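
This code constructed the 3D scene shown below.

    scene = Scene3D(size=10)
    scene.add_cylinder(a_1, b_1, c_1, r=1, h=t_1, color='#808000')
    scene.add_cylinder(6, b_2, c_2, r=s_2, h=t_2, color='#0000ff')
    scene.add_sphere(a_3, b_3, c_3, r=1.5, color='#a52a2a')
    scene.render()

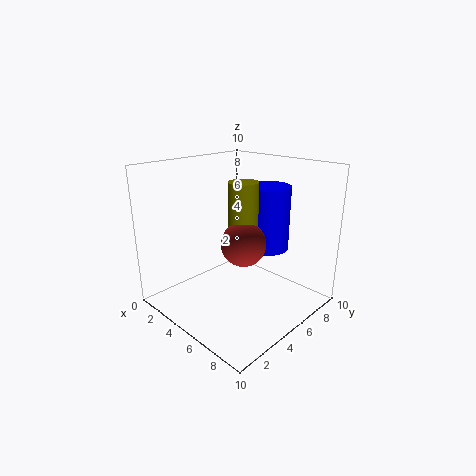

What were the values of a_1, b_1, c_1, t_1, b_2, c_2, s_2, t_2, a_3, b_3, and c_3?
a_1 = 5.5; b_1 = 5; c_1 = 4.5; t_1 = 4.5; b_2 = 7; c_2 = 4; s_2 = 1.5; t_2 = 4.5; a_3 = 6; b_3 = 4.5; c_3 = 5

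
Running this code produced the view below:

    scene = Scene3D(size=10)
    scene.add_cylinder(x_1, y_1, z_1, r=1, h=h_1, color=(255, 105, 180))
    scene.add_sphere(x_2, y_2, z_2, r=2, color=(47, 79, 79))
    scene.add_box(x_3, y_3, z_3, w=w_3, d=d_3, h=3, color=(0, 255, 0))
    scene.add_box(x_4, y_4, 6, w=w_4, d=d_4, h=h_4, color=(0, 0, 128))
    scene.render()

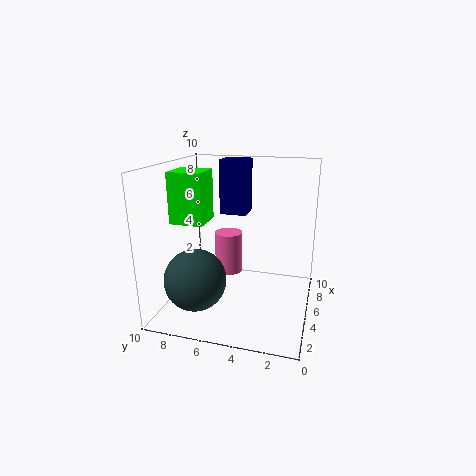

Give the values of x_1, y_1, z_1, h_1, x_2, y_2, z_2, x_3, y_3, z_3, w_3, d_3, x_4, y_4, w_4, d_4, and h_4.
x_1 = 6; y_1 = 6; z_1 = 2; h_1 = 3; x_2 = 2; y_2 = 7; z_2 = 3; x_3 = 1; y_3 = 6; z_3 = 7; w_3 = 2; d_3 = 2; x_4 = 7; y_4 = 5; w_4 = 2; d_4 = 2; h_4 = 4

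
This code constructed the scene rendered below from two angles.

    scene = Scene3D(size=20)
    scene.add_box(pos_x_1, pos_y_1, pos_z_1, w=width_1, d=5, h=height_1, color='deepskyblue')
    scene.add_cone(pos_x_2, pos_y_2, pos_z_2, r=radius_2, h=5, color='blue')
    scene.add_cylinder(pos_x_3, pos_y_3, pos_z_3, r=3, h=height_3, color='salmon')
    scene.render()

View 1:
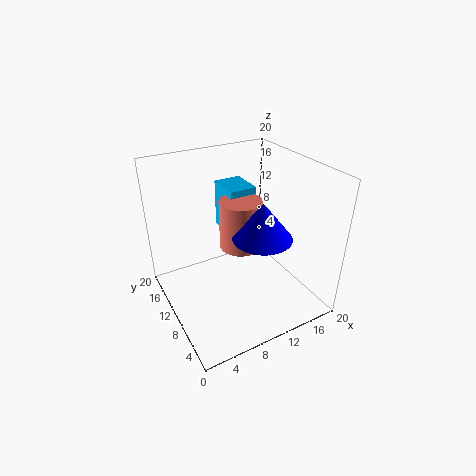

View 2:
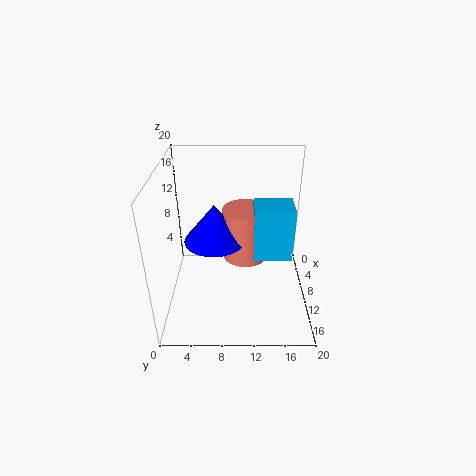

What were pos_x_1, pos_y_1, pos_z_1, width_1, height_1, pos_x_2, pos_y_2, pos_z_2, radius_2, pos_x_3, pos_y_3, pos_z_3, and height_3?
pos_x_1 = 10
pos_y_1 = 12
pos_z_1 = 9
width_1 = 4
height_1 = 7
pos_x_2 = 12
pos_y_2 = 7
pos_z_2 = 11
radius_2 = 4
pos_x_3 = 11
pos_y_3 = 11
pos_z_3 = 8
height_3 = 7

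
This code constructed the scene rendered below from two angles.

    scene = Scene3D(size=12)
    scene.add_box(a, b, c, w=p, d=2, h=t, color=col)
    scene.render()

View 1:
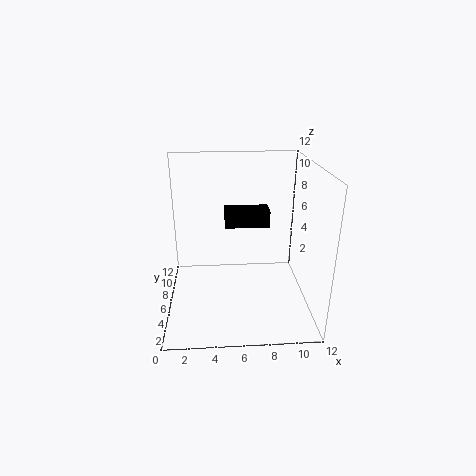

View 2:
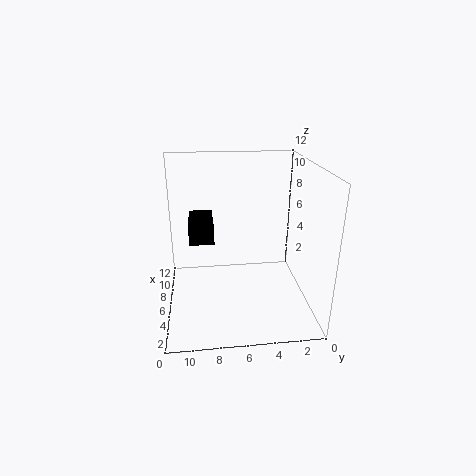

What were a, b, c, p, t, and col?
a = 5
b = 8
c = 6
p = 4
t = 1.5
col = 'black'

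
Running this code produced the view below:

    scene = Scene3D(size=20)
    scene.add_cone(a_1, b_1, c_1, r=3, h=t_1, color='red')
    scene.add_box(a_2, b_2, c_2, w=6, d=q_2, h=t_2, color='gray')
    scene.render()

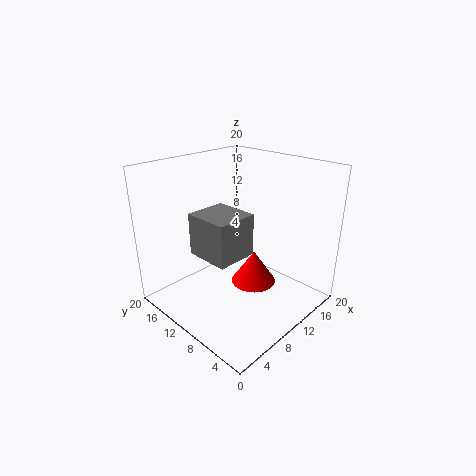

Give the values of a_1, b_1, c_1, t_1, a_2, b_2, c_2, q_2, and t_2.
a_1 = 10
b_1 = 7
c_1 = 4.5
t_1 = 4.5
a_2 = 5.5
b_2 = 8.5
c_2 = 7.5
q_2 = 6.5
t_2 = 6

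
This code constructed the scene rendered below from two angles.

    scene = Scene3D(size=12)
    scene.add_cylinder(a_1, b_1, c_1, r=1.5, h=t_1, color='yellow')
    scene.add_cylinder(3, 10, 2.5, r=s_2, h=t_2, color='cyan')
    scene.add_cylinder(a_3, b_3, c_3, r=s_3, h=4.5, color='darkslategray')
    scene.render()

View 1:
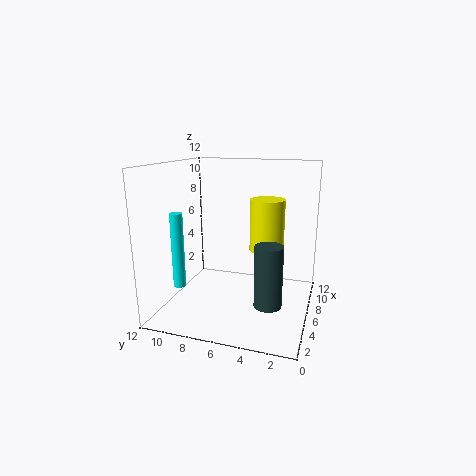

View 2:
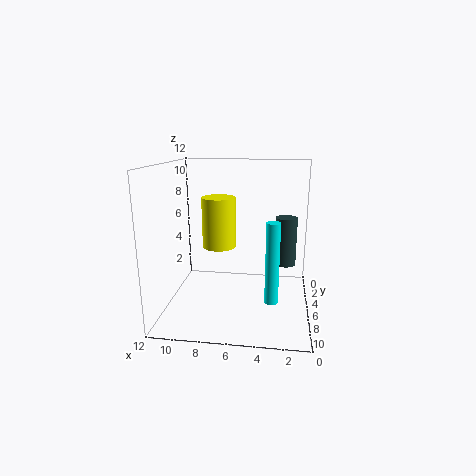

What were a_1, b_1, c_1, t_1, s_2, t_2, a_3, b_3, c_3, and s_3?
a_1 = 8, b_1 = 4, c_1 = 4.5, t_1 = 4.5, s_2 = 0.5, t_2 = 6, a_3 = 2, b_3 = 2.5, c_3 = 2.5, s_3 = 1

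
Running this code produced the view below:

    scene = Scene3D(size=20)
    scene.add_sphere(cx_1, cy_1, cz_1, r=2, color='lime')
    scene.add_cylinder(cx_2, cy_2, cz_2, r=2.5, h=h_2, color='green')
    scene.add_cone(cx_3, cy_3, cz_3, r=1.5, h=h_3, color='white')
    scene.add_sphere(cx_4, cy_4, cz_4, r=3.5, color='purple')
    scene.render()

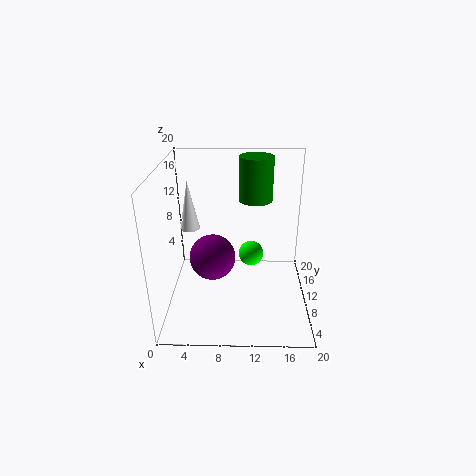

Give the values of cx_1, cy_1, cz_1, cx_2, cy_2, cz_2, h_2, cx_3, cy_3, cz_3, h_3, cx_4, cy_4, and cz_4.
cx_1 = 12; cy_1 = 16; cz_1 = 4; cx_2 = 12.5; cy_2 = 15.5; cz_2 = 13.5; h_2 = 6.5; cx_3 = 2.5; cy_3 = 15; cz_3 = 9; h_3 = 7.5; cx_4 = 6; cy_4 = 13; cz_4 = 5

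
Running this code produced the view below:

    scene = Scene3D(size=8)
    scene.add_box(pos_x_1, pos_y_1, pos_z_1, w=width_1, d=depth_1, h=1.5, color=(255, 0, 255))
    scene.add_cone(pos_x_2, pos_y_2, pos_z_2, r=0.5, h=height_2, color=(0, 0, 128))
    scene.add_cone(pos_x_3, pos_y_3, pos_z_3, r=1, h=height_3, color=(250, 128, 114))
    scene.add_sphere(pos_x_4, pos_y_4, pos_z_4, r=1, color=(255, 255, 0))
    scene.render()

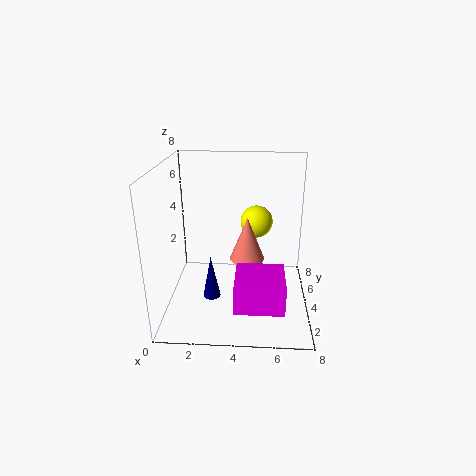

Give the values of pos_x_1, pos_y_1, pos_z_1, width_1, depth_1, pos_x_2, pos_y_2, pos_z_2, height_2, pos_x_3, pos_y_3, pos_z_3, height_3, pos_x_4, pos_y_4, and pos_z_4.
pos_x_1 = 4
pos_y_1 = 0.5
pos_z_1 = 1.5
width_1 = 2.5
depth_1 = 2.5
pos_x_2 = 2.5
pos_y_2 = 3.5
pos_z_2 = 0.5
height_2 = 2.5
pos_x_3 = 4.5
pos_y_3 = 4.5
pos_z_3 = 2.5
height_3 = 2.5
pos_x_4 = 5
pos_y_4 = 6.5
pos_z_4 = 4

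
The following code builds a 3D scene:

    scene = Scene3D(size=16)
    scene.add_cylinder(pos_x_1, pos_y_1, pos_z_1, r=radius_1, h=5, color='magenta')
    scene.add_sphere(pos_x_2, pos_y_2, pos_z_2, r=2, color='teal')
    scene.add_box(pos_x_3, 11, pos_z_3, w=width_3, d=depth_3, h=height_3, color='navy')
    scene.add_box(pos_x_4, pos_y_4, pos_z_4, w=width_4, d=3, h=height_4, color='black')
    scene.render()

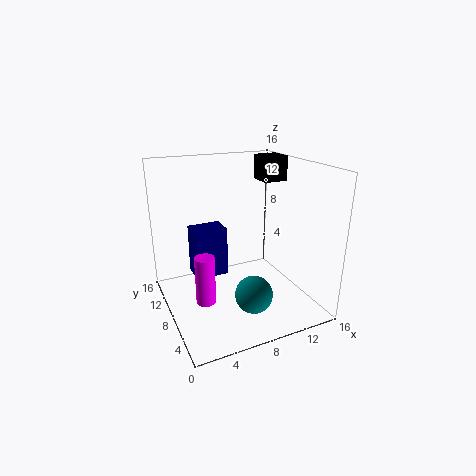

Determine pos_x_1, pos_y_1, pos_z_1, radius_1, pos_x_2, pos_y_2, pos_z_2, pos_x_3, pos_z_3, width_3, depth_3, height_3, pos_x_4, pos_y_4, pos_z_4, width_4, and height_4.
pos_x_1 = 3
pos_y_1 = 5
pos_z_1 = 3
radius_1 = 1
pos_x_2 = 8
pos_y_2 = 4
pos_z_2 = 3
pos_x_3 = 4
pos_z_3 = 2
width_3 = 4
depth_3 = 3
height_3 = 6
pos_x_4 = 13
pos_y_4 = 11
pos_z_4 = 13
width_4 = 3
height_4 = 3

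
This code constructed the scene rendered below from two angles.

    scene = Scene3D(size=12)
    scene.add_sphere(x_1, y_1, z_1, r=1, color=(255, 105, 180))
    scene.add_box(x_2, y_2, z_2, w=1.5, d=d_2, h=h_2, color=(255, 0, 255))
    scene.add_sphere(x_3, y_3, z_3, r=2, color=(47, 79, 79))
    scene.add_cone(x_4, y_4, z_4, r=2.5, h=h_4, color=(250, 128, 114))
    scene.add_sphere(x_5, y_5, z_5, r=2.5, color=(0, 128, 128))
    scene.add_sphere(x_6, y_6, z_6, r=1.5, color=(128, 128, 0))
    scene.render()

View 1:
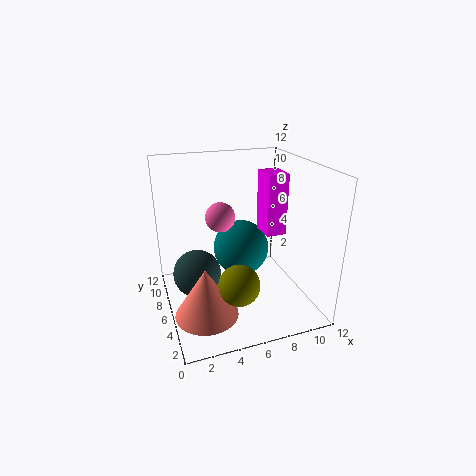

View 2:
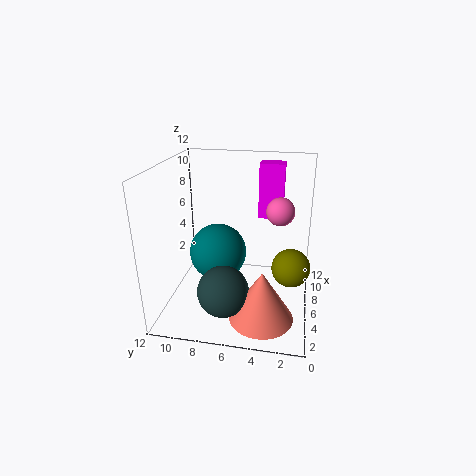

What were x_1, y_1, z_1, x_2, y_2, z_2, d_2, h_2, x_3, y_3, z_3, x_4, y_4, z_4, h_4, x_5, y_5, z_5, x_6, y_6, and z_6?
x_1 = 3.5
y_1 = 2.5
z_1 = 9.5
x_2 = 7
y_2 = 2.5
z_2 = 7.5
d_2 = 2
h_2 = 4.5
x_3 = 2.5
y_3 = 6.5
z_3 = 3
x_4 = 2.5
y_4 = 3.5
z_4 = 1
h_4 = 4
x_5 = 7
y_5 = 8
z_5 = 4
x_6 = 4.5
y_6 = 1.5
z_6 = 4.5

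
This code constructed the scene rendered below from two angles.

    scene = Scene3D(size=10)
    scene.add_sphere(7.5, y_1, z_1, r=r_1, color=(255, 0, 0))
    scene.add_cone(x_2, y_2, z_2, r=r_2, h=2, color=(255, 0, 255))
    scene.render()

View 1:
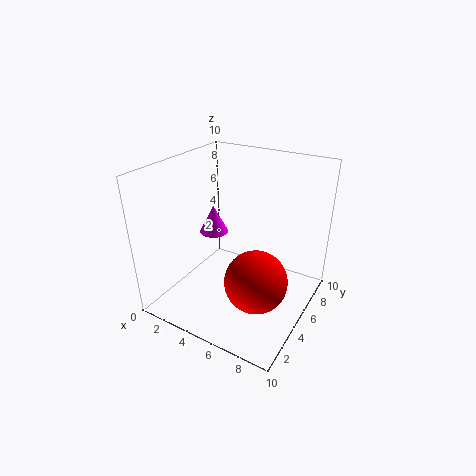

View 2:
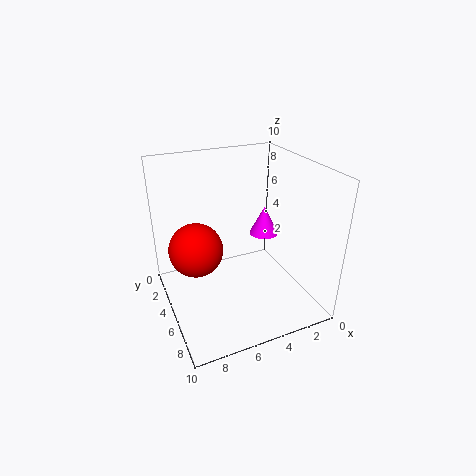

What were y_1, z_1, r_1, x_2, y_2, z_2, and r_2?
y_1 = 3
z_1 = 3.5
r_1 = 2
x_2 = 3
y_2 = 5
z_2 = 5
r_2 = 1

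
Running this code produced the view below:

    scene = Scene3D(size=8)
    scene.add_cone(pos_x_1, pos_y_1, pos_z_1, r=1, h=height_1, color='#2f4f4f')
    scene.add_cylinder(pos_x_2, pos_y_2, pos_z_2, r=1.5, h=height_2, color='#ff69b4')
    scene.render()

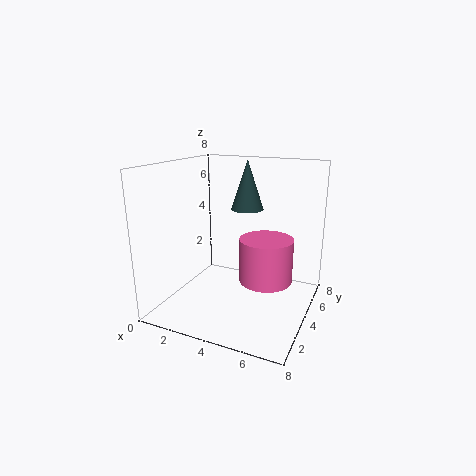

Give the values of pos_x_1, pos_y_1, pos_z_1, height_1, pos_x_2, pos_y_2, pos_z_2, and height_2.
pos_x_1 = 3.5; pos_y_1 = 6.5; pos_z_1 = 5; height_1 = 3; pos_x_2 = 5.5; pos_y_2 = 4.5; pos_z_2 = 1.5; height_2 = 2.5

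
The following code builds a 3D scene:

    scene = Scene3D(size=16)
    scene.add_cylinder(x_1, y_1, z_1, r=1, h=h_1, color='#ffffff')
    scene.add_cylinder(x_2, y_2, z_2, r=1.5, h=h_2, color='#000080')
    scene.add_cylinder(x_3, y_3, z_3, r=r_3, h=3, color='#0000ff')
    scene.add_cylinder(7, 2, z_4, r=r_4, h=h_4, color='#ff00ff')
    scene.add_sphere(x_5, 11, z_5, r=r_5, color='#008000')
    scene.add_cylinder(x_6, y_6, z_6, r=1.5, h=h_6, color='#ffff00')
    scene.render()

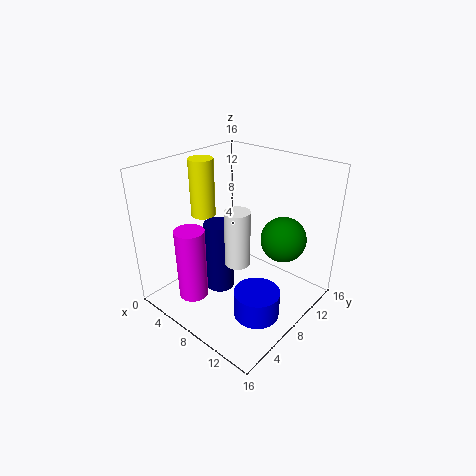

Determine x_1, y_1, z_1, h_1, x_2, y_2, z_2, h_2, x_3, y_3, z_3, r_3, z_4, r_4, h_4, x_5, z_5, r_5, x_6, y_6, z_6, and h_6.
x_1 = 14
y_1 = 1
z_1 = 11
h_1 = 4.5
x_2 = 8
y_2 = 5
z_2 = 3.5
h_2 = 7.5
x_3 = 12
y_3 = 6.5
z_3 = 0.5
r_3 = 2.5
z_4 = 3.5
r_4 = 1.5
h_4 = 7.5
x_5 = 12
z_5 = 8
r_5 = 2.5
x_6 = 1.5
y_6 = 9
z_6 = 8.5
h_6 = 7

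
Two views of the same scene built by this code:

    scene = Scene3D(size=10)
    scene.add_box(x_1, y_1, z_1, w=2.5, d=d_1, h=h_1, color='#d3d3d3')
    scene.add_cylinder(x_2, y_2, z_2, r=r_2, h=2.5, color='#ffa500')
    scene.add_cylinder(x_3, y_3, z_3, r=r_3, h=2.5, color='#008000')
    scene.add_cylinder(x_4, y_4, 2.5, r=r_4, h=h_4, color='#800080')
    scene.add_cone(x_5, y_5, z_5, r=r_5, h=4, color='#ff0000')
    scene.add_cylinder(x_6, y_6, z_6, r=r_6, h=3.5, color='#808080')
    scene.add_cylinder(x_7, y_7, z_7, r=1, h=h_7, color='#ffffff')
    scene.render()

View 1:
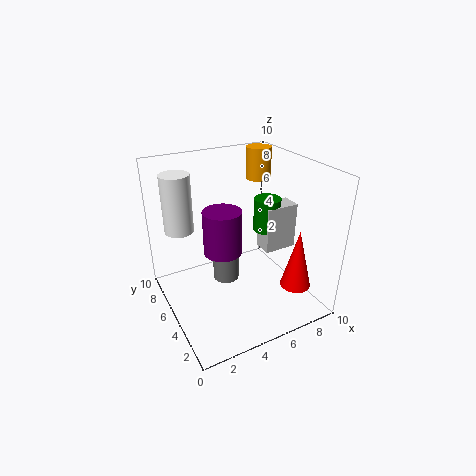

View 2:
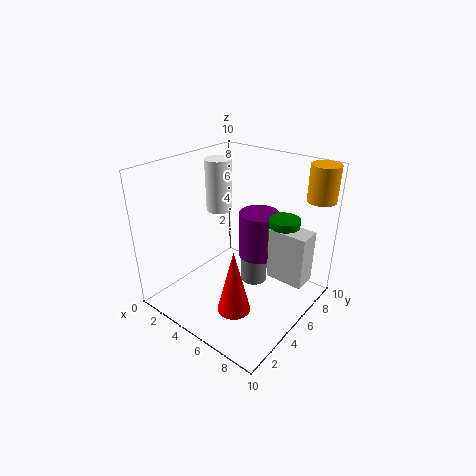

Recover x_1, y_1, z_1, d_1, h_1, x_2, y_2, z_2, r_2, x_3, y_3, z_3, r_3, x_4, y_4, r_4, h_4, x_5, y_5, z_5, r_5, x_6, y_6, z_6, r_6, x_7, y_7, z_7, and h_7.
x_1 = 7.5
y_1 = 5
z_1 = 3
d_1 = 1.5
h_1 = 3.5
x_2 = 9
y_2 = 9
z_2 = 7.5
r_2 = 1
x_3 = 8
y_3 = 6
z_3 = 4.5
r_3 = 1
x_4 = 5
y_4 = 7.5
r_4 = 1.5
h_4 = 3.5
x_5 = 7.5
y_5 = 1.5
z_5 = 2.5
r_5 = 1
x_6 = 5
y_6 = 7
z_6 = 0.5
r_6 = 1
x_7 = 1.5
y_7 = 7
z_7 = 5.5
h_7 = 4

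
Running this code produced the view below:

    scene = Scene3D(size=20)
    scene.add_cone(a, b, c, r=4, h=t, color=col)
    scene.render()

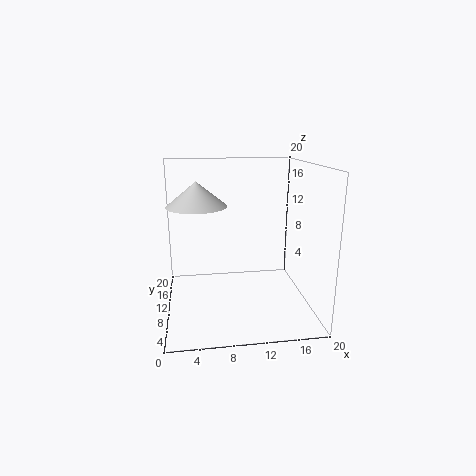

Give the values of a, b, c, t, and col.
a = 4.5; b = 9.5; c = 14.75; t = 3.25; col = 'lightgray'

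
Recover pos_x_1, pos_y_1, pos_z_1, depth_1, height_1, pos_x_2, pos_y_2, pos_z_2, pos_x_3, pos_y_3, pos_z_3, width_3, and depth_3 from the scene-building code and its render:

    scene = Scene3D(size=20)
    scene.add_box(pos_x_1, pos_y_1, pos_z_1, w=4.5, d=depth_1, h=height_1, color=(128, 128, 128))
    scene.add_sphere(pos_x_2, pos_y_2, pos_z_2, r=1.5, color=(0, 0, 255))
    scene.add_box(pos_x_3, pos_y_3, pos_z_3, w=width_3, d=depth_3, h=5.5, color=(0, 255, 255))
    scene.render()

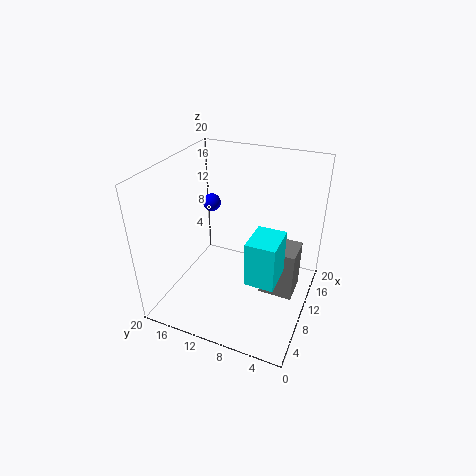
pos_x_1 = 11, pos_y_1 = 2, pos_z_1 = 0.5, depth_1 = 5, height_1 = 7.5, pos_x_2 = 18.5, pos_y_2 = 18.5, pos_z_2 = 10, pos_x_3 = 2.5, pos_y_3 = 2.5, pos_z_3 = 9, width_3 = 4.5, depth_3 = 3.5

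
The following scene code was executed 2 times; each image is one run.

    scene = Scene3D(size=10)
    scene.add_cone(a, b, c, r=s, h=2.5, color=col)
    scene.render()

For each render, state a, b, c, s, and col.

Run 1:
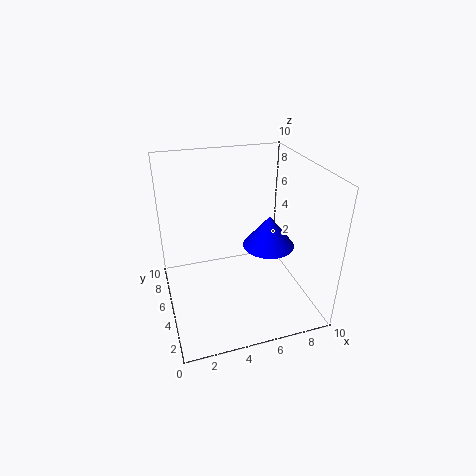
a = 8
b = 6.5
c = 3
s = 2
col = 'blue'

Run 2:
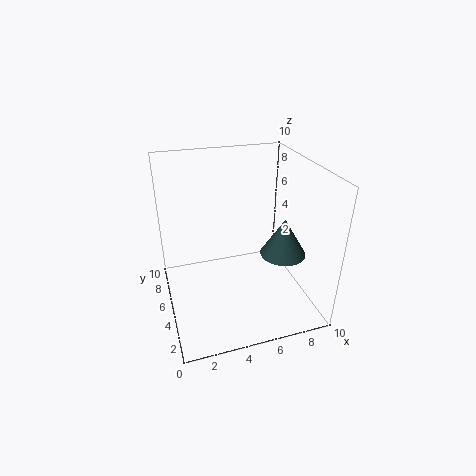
a = 7.5
b = 3
c = 4.5
s = 1.5
col = 'darkslategray'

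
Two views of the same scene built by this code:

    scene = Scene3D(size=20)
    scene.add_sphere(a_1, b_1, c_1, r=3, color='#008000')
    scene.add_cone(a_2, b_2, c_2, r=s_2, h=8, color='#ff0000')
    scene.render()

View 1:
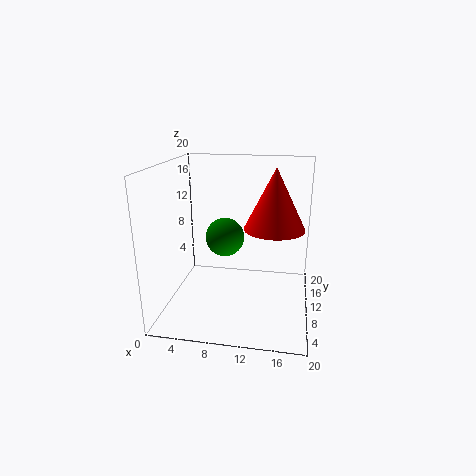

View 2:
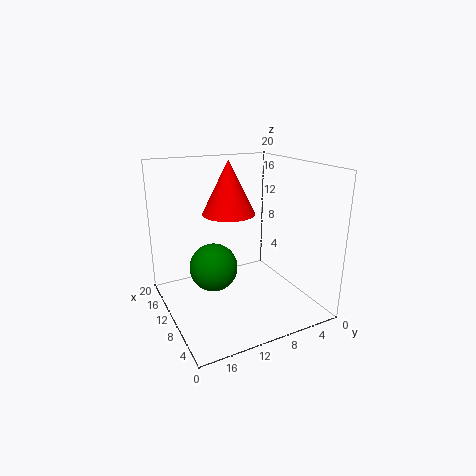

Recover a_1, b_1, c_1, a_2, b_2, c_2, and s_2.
a_1 = 7; b_1 = 15; c_1 = 8; a_2 = 15; b_2 = 9; c_2 = 12; s_2 = 4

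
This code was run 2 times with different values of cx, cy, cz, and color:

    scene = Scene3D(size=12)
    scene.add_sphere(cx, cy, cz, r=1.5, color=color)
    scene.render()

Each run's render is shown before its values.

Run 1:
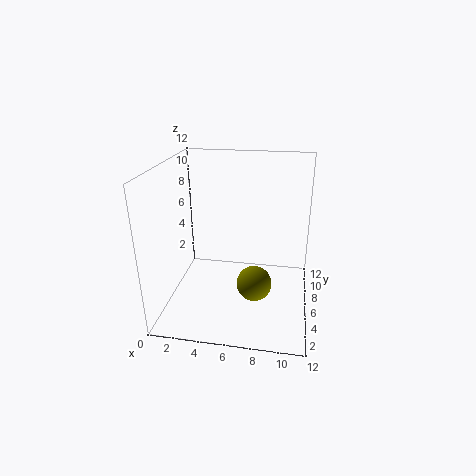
cx = 7.5; cy = 5.5; cz = 2; color = 'olive'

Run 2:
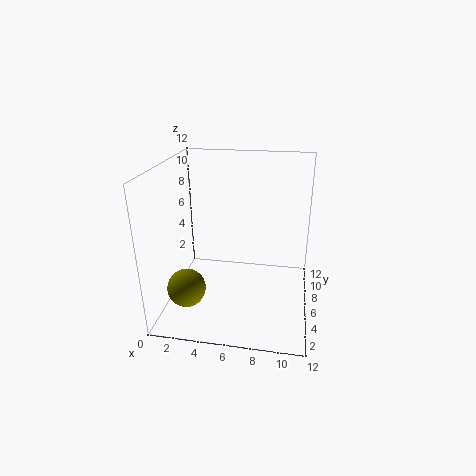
cx = 2.5; cy = 2.5; cz = 3; color = 'olive'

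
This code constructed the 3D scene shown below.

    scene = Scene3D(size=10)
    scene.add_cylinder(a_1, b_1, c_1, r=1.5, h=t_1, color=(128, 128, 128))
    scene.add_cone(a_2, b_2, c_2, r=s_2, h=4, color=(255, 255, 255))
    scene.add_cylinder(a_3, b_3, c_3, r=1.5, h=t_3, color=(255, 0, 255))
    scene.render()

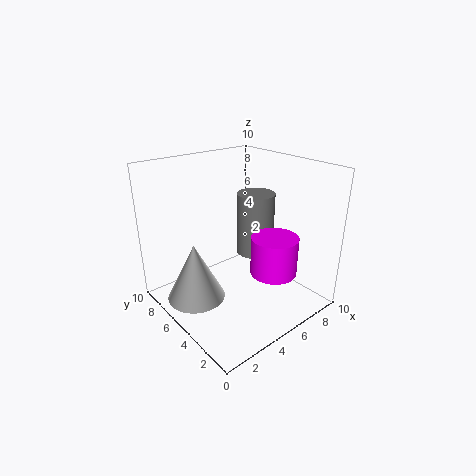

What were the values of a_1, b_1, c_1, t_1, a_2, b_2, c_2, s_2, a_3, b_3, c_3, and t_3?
a_1 = 8.5; b_1 = 7; c_1 = 2; t_1 = 5; a_2 = 2; b_2 = 6; c_2 = 1; s_2 = 2; a_3 = 5.5; b_3 = 2; c_3 = 3.5; t_3 = 2.5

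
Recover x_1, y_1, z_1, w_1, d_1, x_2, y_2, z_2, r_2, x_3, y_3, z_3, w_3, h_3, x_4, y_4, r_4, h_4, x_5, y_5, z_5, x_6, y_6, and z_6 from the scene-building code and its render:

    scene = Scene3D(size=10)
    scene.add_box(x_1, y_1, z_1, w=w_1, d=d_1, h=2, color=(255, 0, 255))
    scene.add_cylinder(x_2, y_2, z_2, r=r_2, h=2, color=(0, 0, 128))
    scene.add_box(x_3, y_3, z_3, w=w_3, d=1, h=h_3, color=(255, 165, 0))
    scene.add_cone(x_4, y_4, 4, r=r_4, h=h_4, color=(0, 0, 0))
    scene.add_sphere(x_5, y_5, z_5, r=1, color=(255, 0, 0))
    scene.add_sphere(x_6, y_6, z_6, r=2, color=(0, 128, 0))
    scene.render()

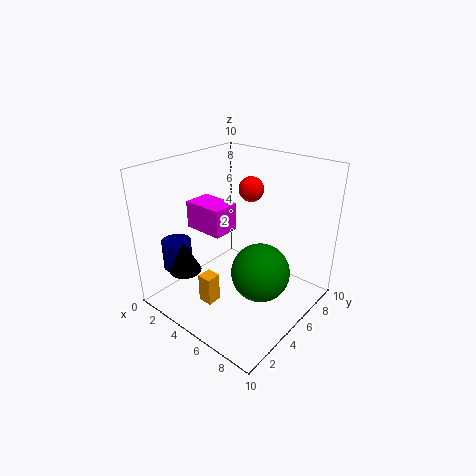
x_1 = 1; y_1 = 4; z_1 = 5; w_1 = 3; d_1 = 2; x_2 = 2; y_2 = 2; z_2 = 3; r_2 = 1; x_3 = 4; y_3 = 2; z_3 = 1; w_3 = 1; h_3 = 2; x_4 = 4; y_4 = 1; r_4 = 1; h_4 = 2; x_5 = 3; y_5 = 9; z_5 = 7; x_6 = 7; y_6 = 5; z_6 = 3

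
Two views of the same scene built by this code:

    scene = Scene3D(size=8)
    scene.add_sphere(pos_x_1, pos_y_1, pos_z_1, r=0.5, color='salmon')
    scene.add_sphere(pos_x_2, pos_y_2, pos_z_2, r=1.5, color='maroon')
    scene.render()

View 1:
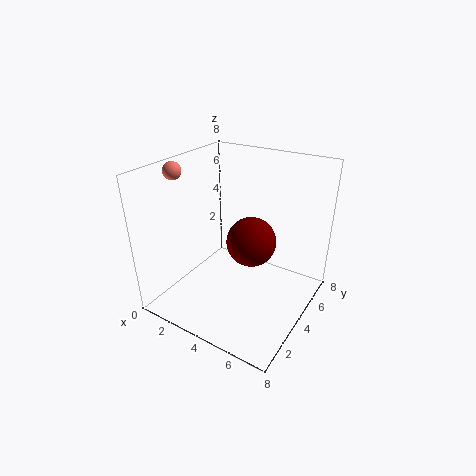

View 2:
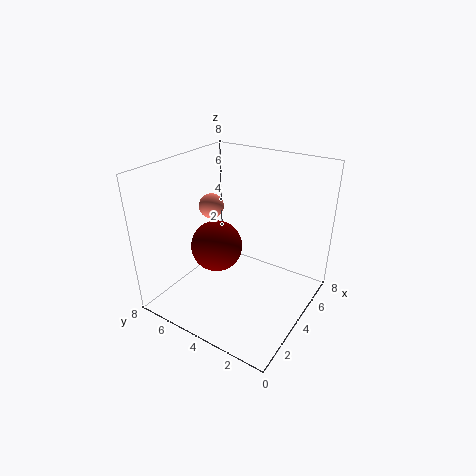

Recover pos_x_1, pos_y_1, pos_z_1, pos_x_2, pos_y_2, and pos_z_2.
pos_x_1 = 0.5; pos_y_1 = 3; pos_z_1 = 7.5; pos_x_2 = 4; pos_y_2 = 5.5; pos_z_2 = 3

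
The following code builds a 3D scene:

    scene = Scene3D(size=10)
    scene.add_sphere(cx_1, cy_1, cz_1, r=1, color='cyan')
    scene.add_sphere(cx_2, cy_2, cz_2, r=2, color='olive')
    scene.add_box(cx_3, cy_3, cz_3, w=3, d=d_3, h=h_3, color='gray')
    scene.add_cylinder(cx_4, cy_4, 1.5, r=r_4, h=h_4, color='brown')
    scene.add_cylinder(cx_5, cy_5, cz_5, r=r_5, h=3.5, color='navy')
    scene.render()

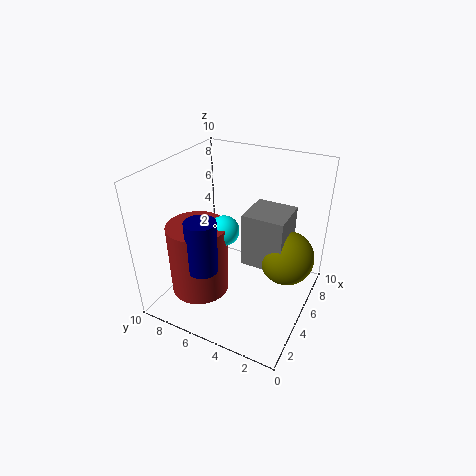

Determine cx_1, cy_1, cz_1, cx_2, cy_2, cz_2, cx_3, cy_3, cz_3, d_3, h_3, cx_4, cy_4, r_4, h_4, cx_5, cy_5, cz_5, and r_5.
cx_1 = 4; cy_1 = 5.5; cz_1 = 6; cx_2 = 7; cy_2 = 2; cz_2 = 3; cx_3 = 5.5; cy_3 = 2; cz_3 = 2.5; d_3 = 3; h_3 = 4; cx_4 = 3; cy_4 = 7; r_4 = 2; h_4 = 5; cx_5 = 2; cy_5 = 6; cz_5 = 4; r_5 = 1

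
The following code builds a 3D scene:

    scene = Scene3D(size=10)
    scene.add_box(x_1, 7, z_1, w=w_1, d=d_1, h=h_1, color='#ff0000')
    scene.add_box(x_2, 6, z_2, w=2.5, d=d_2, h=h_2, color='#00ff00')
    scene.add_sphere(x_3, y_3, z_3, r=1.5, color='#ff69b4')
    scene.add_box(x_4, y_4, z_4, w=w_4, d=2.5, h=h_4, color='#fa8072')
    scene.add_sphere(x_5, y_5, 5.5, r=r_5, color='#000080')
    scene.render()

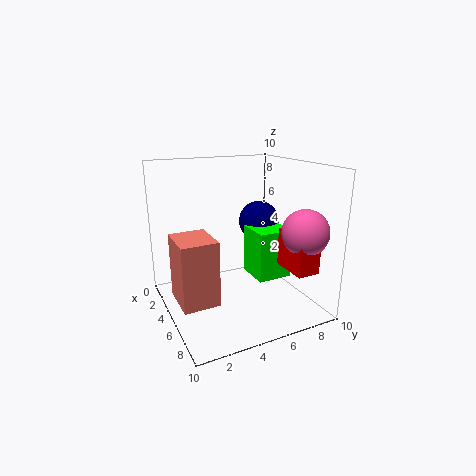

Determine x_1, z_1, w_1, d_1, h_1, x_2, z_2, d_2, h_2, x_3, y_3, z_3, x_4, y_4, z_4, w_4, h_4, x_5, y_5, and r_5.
x_1 = 7, z_1 = 3.5, w_1 = 2.5, d_1 = 1.5, h_1 = 2.5, x_2 = 4, z_2 = 2, d_2 = 2.5, h_2 = 3.5, x_3 = 8.5, y_3 = 8, z_3 = 6, x_4 = 3.5, y_4 = 0.5, z_4 = 1, w_4 = 3, h_4 = 4.5, x_5 = 3.5, y_5 = 7.5, r_5 = 1.5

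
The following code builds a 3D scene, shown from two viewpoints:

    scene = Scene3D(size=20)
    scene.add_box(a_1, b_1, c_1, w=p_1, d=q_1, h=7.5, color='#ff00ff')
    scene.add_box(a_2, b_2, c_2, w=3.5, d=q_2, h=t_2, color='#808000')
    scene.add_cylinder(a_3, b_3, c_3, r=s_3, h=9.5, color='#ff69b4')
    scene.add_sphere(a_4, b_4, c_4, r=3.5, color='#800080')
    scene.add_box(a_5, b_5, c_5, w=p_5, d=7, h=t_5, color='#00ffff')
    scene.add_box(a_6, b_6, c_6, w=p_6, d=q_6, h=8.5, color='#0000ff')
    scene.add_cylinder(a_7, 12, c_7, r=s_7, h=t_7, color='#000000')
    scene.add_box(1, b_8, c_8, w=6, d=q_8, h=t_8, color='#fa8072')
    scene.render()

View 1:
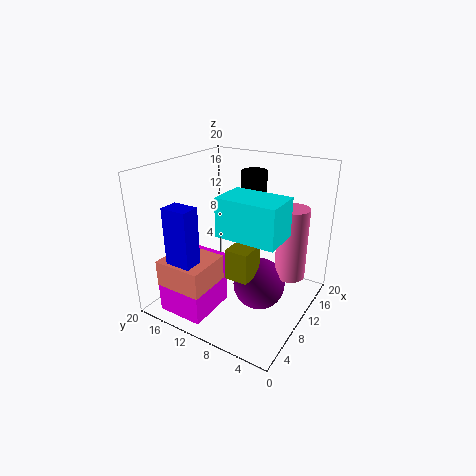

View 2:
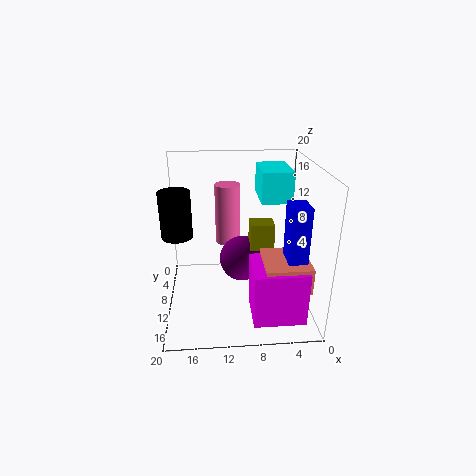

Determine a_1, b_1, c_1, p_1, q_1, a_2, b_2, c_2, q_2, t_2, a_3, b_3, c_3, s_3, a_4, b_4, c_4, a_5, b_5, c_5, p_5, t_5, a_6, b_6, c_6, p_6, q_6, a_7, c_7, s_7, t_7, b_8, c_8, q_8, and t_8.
a_1 = 1.5, b_1 = 11, c_1 = 0.5, p_1 = 7, q_1 = 6.5, a_2 = 4.5, b_2 = 5.5, c_2 = 7, q_2 = 3, t_2 = 4, a_3 = 11, b_3 = 2.5, c_3 = 6, s_3 = 2, a_4 = 9, b_4 = 6, c_4 = 4.5, a_5 = 2, b_5 = 1, c_5 = 14, p_5 = 4.5, t_5 = 4.5, a_6 = 1.5, b_6 = 12, c_6 = 7.5, p_6 = 2.5, q_6 = 3.5, a_7 = 18, c_7 = 11.5, s_7 = 2, t_7 = 6, b_8 = 10.5, c_8 = 5, q_8 = 6.5, t_8 = 3.5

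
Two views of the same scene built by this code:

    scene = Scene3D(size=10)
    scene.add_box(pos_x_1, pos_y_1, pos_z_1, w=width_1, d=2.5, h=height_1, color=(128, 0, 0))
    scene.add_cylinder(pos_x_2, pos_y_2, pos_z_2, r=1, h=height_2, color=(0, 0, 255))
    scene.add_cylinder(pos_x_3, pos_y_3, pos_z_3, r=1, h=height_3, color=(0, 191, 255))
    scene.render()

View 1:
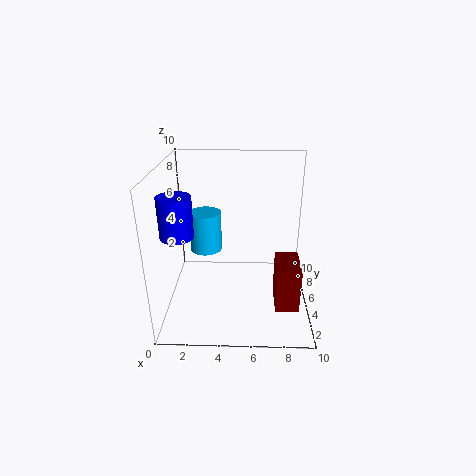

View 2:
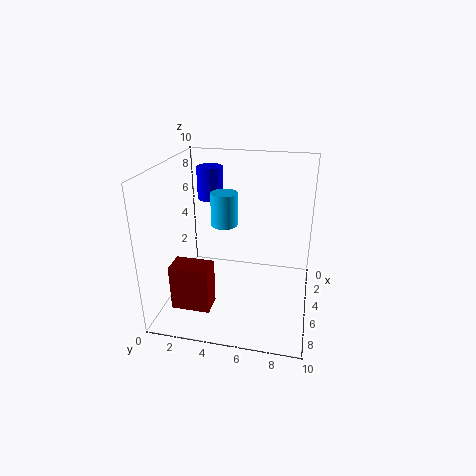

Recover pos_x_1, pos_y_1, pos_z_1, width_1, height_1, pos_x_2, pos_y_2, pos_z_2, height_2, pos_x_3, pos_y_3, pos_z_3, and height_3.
pos_x_1 = 7.5; pos_y_1 = 1.5; pos_z_1 = 1.5; width_1 = 1.5; height_1 = 3; pos_x_2 = 1.5; pos_y_2 = 2; pos_z_2 = 6.5; height_2 = 2.5; pos_x_3 = 3; pos_y_3 = 3.5; pos_z_3 = 5; height_3 = 2.5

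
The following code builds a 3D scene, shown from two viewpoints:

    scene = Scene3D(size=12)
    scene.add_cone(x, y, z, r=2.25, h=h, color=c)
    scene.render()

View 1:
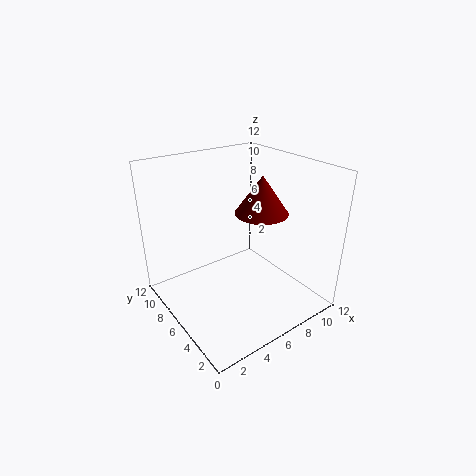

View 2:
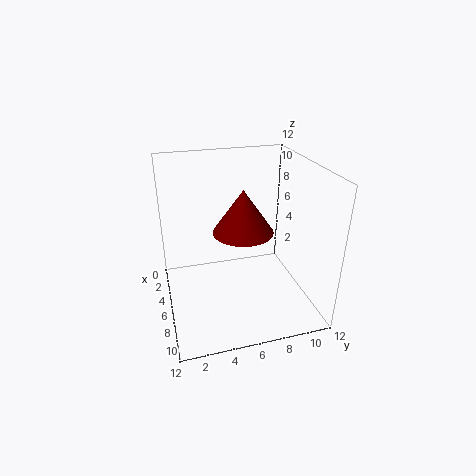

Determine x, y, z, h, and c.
x = 8.25, y = 5.75, z = 7.75, h = 3.25, c = 'maroon'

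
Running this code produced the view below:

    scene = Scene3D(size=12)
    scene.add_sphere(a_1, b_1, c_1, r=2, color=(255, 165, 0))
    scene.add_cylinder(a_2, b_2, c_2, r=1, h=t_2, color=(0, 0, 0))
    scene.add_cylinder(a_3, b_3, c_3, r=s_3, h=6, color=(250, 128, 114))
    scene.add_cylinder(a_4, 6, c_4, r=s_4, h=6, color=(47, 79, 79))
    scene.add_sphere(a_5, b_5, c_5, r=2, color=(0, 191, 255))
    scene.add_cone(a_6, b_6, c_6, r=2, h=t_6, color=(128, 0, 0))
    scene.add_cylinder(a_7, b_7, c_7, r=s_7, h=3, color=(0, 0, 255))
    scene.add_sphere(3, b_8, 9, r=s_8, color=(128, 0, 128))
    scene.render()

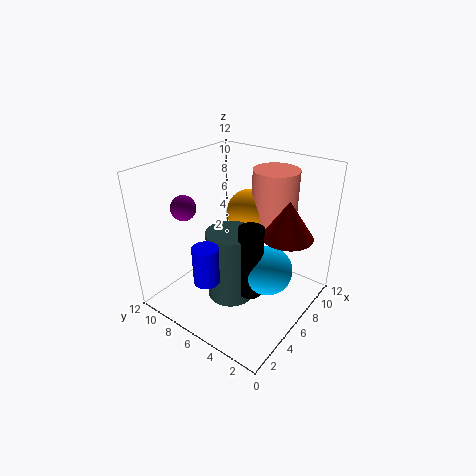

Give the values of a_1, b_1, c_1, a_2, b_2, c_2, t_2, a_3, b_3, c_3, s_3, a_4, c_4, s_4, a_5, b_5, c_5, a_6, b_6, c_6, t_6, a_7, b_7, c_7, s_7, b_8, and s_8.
a_1 = 9; b_1 = 7; c_1 = 7; a_2 = 5; b_2 = 4; c_2 = 2; t_2 = 6; a_3 = 10; b_3 = 5; c_3 = 5; s_3 = 2; a_4 = 5; c_4 = 1; s_4 = 2; a_5 = 6; b_5 = 3; c_5 = 4; a_6 = 7; b_6 = 2; c_6 = 7; t_6 = 3; a_7 = 2; b_7 = 6; c_7 = 4; s_7 = 1; b_8 = 9; s_8 = 1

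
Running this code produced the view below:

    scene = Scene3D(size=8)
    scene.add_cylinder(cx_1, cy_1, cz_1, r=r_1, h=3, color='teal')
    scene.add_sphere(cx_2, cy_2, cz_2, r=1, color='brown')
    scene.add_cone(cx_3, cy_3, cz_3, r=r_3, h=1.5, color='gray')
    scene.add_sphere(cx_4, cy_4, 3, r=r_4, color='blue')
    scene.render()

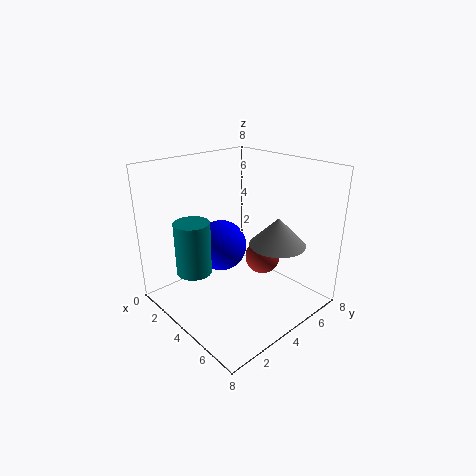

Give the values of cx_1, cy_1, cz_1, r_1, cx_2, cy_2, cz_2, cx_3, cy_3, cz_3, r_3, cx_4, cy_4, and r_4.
cx_1 = 2.5
cy_1 = 2
cz_1 = 2
r_1 = 1
cx_2 = 4.5
cy_2 = 5.5
cz_2 = 2.5
cx_3 = 6
cy_3 = 5
cz_3 = 4
r_3 = 1.5
cx_4 = 2.5
cy_4 = 4
r_4 = 1.5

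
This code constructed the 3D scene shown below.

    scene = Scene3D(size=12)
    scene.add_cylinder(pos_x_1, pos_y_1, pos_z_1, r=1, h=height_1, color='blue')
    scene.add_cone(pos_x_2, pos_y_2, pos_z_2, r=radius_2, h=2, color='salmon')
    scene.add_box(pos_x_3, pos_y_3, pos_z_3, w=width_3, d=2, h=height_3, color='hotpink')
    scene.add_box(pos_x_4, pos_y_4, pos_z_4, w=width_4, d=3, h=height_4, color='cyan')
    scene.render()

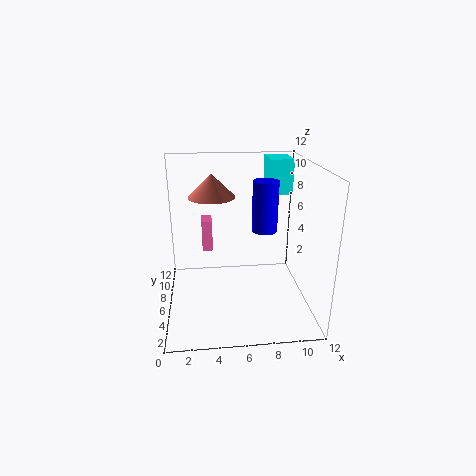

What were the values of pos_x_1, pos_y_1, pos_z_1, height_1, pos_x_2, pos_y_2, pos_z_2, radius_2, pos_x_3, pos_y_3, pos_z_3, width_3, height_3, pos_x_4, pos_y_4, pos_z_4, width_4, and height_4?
pos_x_1 = 8
pos_y_1 = 5
pos_z_1 = 7
height_1 = 4
pos_x_2 = 4
pos_y_2 = 8
pos_z_2 = 9
radius_2 = 2
pos_x_3 = 3
pos_y_3 = 10
pos_z_3 = 3
width_3 = 1
height_3 = 3
pos_x_4 = 9
pos_y_4 = 8
pos_z_4 = 9
width_4 = 2
height_4 = 3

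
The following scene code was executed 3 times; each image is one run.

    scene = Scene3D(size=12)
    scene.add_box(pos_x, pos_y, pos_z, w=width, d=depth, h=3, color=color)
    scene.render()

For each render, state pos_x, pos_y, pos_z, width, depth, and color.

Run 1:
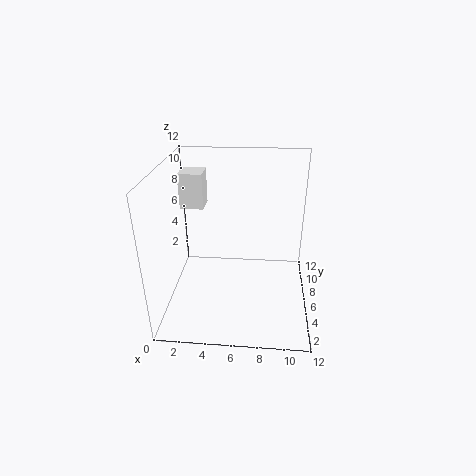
pos_x = 1, pos_y = 7, pos_z = 8, width = 2, depth = 2, color = 'white'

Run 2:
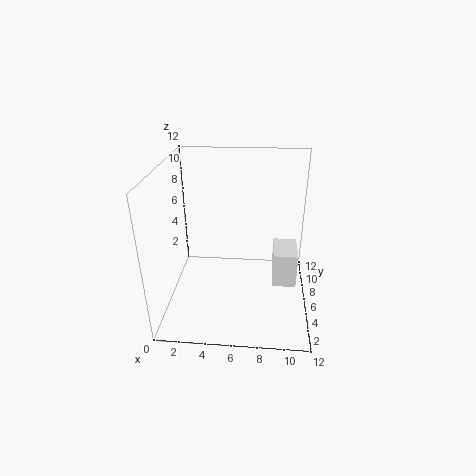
pos_x = 9, pos_y = 5, pos_z = 2, width = 2, depth = 3, color = 'white'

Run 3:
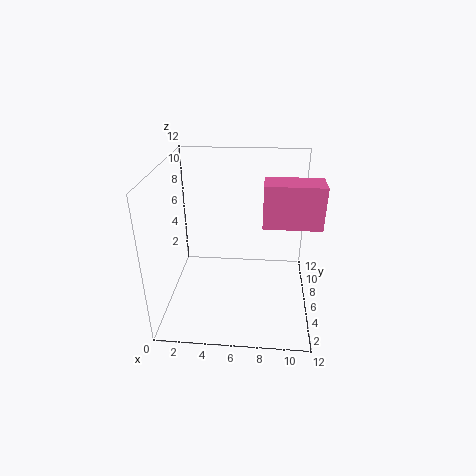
pos_x = 8, pos_y = 2, pos_z = 9, width = 4, depth = 2, color = 'hotpink'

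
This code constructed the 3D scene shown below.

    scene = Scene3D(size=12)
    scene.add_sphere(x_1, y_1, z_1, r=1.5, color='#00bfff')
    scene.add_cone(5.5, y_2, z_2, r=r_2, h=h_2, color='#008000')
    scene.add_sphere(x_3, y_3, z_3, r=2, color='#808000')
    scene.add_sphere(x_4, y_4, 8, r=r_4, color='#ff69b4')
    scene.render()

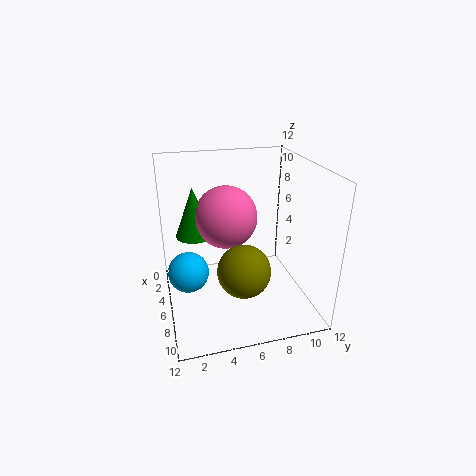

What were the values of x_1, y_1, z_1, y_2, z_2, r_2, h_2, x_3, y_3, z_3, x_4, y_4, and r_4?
x_1 = 8.5; y_1 = 1.5; z_1 = 5; y_2 = 2.5; z_2 = 6.5; r_2 = 1.5; h_2 = 4; x_3 = 9.5; y_3 = 5.5; z_3 = 5; x_4 = 6; y_4 = 5; r_4 = 2.5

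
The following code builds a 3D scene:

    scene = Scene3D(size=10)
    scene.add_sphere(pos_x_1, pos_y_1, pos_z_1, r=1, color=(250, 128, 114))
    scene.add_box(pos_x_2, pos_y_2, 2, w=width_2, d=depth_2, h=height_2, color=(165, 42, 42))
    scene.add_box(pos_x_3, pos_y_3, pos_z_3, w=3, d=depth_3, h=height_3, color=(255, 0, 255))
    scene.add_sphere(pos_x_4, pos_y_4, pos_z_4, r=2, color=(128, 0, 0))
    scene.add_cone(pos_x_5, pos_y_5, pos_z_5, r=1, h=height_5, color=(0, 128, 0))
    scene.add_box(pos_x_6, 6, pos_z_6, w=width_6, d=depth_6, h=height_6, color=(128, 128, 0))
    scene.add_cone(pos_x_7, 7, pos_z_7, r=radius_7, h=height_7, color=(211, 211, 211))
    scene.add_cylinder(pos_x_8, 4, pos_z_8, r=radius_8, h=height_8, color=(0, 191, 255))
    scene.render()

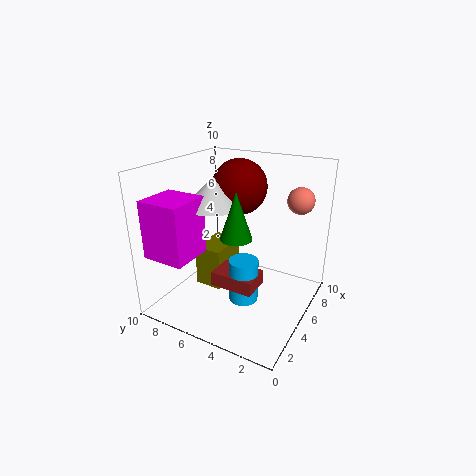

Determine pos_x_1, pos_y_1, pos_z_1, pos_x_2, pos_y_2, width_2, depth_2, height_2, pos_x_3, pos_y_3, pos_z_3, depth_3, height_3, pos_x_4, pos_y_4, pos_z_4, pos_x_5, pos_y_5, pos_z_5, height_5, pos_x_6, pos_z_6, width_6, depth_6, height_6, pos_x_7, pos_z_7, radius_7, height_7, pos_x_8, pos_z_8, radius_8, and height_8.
pos_x_1 = 9, pos_y_1 = 2, pos_z_1 = 7, pos_x_2 = 3, pos_y_2 = 3, width_2 = 2, depth_2 = 3, height_2 = 1, pos_x_3 = 1, pos_y_3 = 7, pos_z_3 = 4, depth_3 = 3, height_3 = 4, pos_x_4 = 7, pos_y_4 = 6, pos_z_4 = 8, pos_x_5 = 3, pos_y_5 = 4, pos_z_5 = 6, height_5 = 3, pos_x_6 = 4, pos_z_6 = 1, width_6 = 3, depth_6 = 2, height_6 = 3, pos_x_7 = 5, pos_z_7 = 7, radius_7 = 2, height_7 = 2, pos_x_8 = 4, pos_z_8 = 1, radius_8 = 1, height_8 = 3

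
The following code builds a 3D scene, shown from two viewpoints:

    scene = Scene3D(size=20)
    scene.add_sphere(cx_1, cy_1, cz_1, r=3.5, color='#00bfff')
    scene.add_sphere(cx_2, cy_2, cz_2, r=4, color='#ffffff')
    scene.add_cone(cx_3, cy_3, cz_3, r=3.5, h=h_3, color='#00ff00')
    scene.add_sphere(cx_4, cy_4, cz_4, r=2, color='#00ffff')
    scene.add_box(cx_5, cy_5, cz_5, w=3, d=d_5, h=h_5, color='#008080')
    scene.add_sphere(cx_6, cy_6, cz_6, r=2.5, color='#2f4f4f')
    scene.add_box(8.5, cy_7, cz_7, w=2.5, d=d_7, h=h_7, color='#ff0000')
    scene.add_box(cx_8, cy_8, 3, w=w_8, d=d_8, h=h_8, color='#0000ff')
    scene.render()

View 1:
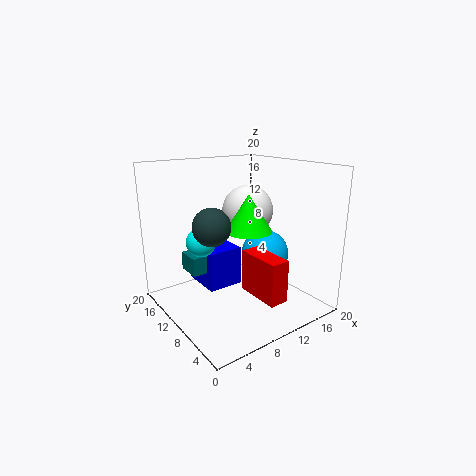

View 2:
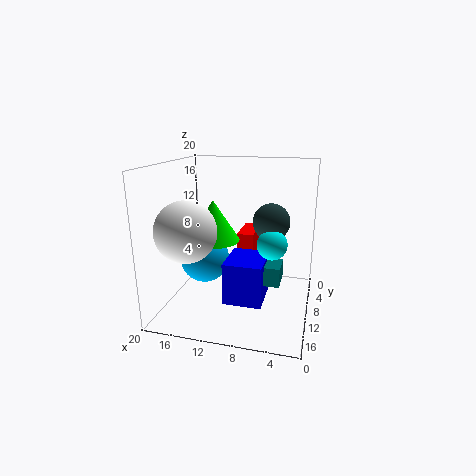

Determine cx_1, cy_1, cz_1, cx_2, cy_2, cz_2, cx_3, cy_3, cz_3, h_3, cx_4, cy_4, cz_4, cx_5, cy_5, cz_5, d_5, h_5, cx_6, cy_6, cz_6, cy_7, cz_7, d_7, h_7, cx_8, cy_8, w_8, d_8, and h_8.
cx_1 = 15
cy_1 = 10
cz_1 = 6.5
cx_2 = 15.5
cy_2 = 15
cz_2 = 12
cx_3 = 13
cy_3 = 11.5
cz_3 = 10
h_3 = 5.5
cx_4 = 5
cy_4 = 11.5
cz_4 = 10
cx_5 = 3.5
cy_5 = 11
cz_5 = 5.5
d_5 = 3.5
h_5 = 2.5
cx_6 = 5.5
cy_6 = 9.5
cz_6 = 12.5
cy_7 = 1
cz_7 = 4
d_7 = 6
h_7 = 5.5
cx_8 = 5.5
cy_8 = 10
w_8 = 5
d_8 = 6
h_8 = 5.5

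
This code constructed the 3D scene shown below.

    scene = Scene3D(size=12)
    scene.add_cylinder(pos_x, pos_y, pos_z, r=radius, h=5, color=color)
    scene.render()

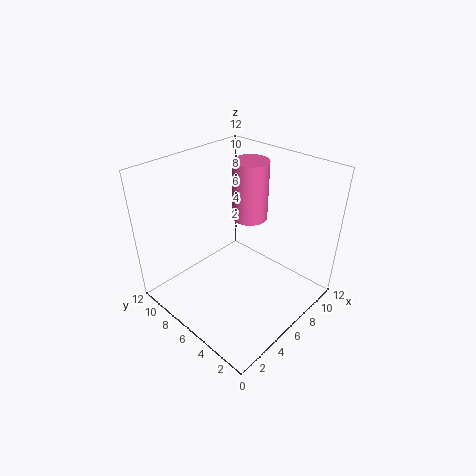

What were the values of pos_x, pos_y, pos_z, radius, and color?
pos_x = 8; pos_y = 6.5; pos_z = 7; radius = 1.5; color = 'hotpink'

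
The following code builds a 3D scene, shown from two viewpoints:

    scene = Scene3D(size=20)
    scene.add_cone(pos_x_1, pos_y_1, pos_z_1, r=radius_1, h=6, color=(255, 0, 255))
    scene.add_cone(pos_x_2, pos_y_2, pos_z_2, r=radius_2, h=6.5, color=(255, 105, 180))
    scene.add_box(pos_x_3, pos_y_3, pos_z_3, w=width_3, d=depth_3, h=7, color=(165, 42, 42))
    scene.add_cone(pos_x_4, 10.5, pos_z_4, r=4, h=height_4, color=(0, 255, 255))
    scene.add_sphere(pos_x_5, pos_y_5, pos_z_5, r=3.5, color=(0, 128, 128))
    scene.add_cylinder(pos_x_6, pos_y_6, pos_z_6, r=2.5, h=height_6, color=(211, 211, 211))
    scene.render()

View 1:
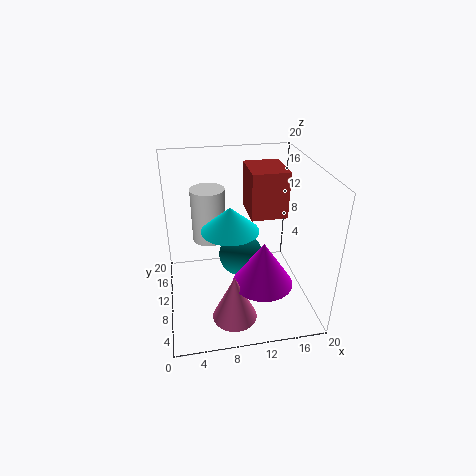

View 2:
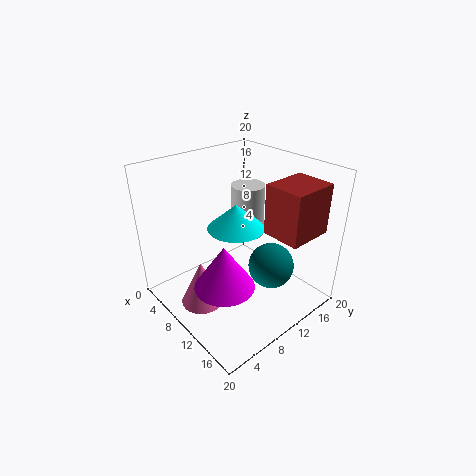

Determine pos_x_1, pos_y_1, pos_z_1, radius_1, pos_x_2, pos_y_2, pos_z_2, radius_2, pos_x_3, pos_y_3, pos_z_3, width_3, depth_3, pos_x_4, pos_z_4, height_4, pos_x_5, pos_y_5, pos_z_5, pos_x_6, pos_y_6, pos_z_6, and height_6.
pos_x_1 = 12.5, pos_y_1 = 5.5, pos_z_1 = 5.5, radius_1 = 4, pos_x_2 = 8.5, pos_y_2 = 4.5, pos_z_2 = 1, radius_2 = 3, pos_x_3 = 12.5, pos_y_3 = 12.5, pos_z_3 = 11, width_3 = 5.5, depth_3 = 6.5, pos_x_4 = 9, pos_z_4 = 11, height_4 = 3.5, pos_x_5 = 11.5, pos_y_5 = 15.5, pos_z_5 = 3.5, pos_x_6 = 6.5, pos_y_6 = 15, pos_z_6 = 7.5, height_6 = 8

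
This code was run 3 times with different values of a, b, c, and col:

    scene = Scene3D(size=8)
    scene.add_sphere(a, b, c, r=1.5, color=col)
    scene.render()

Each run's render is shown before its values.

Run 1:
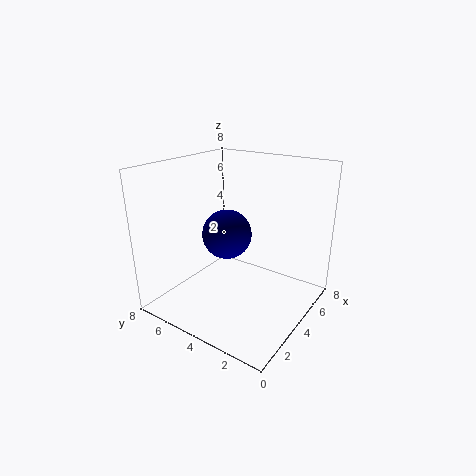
a = 5, b = 5.5, c = 3.5, col = 'navy'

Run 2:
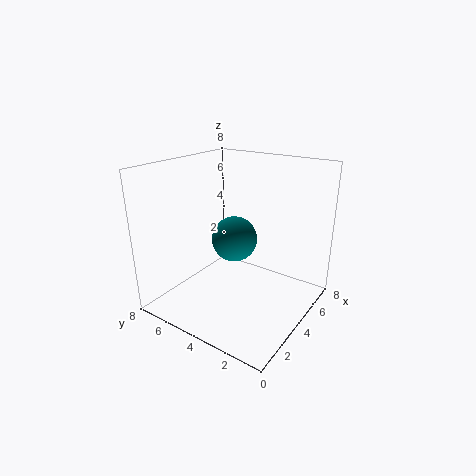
a = 6.5, b = 6, c = 2.5, col = 'teal'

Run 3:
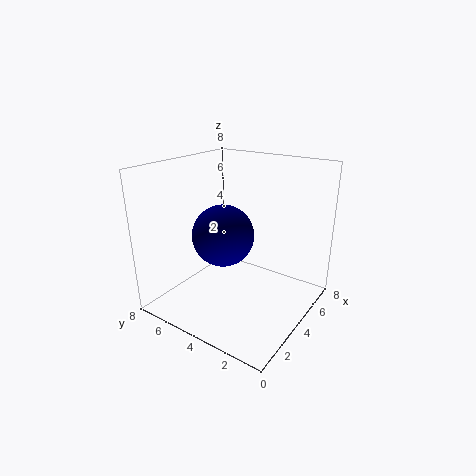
a = 2, b = 3.5, c = 5, col = 'navy'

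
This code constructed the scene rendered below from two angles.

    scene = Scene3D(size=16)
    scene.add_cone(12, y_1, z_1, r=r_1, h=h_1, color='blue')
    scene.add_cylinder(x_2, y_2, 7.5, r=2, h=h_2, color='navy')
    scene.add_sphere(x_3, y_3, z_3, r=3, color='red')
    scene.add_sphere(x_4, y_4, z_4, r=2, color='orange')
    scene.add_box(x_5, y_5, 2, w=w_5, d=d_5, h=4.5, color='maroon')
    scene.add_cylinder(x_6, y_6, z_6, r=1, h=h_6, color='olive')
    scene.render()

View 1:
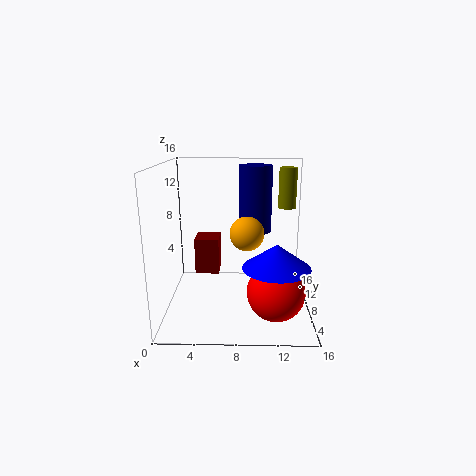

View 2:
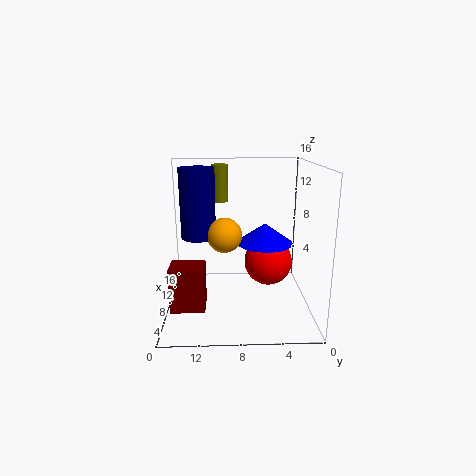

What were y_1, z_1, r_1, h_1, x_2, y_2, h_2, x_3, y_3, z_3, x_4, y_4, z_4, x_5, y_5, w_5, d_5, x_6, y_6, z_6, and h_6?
y_1 = 4.5
z_1 = 6
r_1 = 3.5
h_1 = 2.5
x_2 = 10
y_2 = 12.5
h_2 = 8
x_3 = 12
y_3 = 4
z_3 = 3.5
x_4 = 9
y_4 = 9.5
z_4 = 8
x_5 = 2.5
y_5 = 11.5
w_5 = 3
d_5 = 3.5
x_6 = 13.5
y_6 = 10
z_6 = 11
h_6 = 4.5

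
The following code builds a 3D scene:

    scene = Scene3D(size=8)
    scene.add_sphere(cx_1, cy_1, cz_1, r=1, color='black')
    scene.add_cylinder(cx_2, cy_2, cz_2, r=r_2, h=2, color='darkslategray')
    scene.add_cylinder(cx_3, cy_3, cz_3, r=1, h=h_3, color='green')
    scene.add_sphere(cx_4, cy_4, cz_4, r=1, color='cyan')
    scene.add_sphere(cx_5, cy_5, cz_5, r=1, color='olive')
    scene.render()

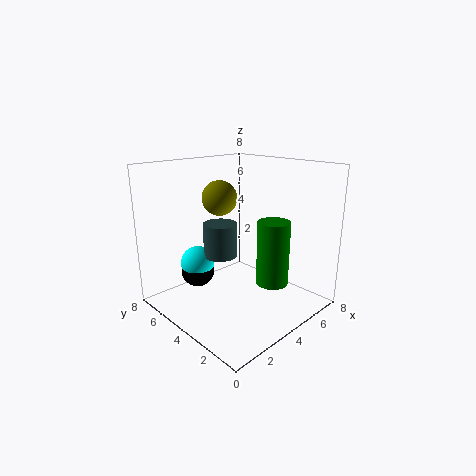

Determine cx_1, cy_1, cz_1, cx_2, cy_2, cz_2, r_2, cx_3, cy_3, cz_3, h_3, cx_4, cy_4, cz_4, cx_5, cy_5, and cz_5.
cx_1 = 3, cy_1 = 6.5, cz_1 = 1.5, cx_2 = 4, cy_2 = 5.5, cz_2 = 2.5, r_2 = 1, cx_3 = 6.5, cy_3 = 3.5, cz_3 = 0.5, h_3 = 4, cx_4 = 3, cy_4 = 6.5, cz_4 = 2, cx_5 = 4, cy_5 = 5.5, cz_5 = 6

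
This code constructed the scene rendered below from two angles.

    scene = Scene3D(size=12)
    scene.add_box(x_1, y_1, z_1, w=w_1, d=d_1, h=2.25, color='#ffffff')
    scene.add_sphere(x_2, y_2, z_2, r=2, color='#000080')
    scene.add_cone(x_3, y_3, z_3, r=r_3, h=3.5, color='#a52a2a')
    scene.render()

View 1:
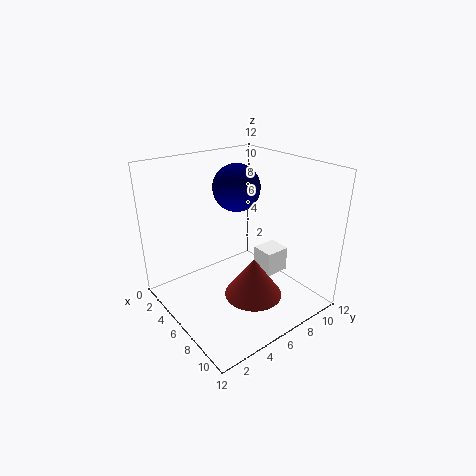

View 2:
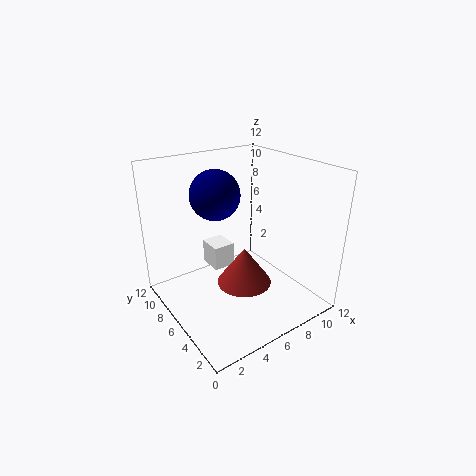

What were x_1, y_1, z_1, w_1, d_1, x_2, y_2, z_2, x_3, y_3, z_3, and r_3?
x_1 = 5.25; y_1 = 8.5; z_1 = 1.75; w_1 = 2; d_1 = 2.25; x_2 = 4.5; y_2 = 7; z_2 = 9.75; x_3 = 7.25; y_3 = 6.75; z_3 = 0.75; r_3 = 2.5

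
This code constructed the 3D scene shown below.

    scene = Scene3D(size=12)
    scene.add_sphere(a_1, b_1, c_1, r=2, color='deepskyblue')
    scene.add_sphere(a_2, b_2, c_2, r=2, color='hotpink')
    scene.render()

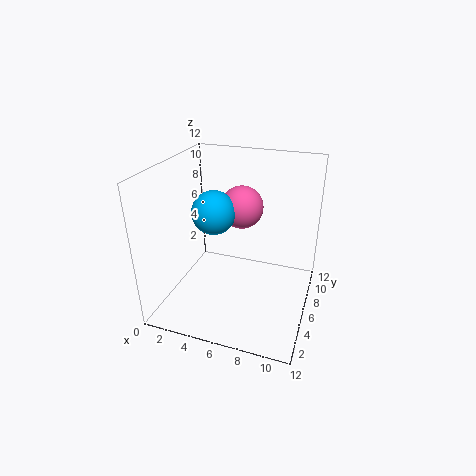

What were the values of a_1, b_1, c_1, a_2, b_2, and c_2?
a_1 = 3, b_1 = 8, c_1 = 7, a_2 = 5, b_2 = 10, c_2 = 7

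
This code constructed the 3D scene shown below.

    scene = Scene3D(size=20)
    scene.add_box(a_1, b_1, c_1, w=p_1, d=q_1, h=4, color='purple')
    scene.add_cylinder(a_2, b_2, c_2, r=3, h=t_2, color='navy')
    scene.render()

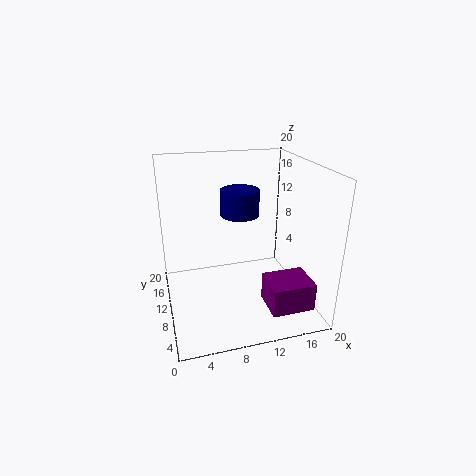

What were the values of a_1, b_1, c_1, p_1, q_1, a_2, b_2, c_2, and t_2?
a_1 = 13; b_1 = 3; c_1 = 1; p_1 = 6; q_1 = 5; a_2 = 12; b_2 = 16; c_2 = 11; t_2 = 4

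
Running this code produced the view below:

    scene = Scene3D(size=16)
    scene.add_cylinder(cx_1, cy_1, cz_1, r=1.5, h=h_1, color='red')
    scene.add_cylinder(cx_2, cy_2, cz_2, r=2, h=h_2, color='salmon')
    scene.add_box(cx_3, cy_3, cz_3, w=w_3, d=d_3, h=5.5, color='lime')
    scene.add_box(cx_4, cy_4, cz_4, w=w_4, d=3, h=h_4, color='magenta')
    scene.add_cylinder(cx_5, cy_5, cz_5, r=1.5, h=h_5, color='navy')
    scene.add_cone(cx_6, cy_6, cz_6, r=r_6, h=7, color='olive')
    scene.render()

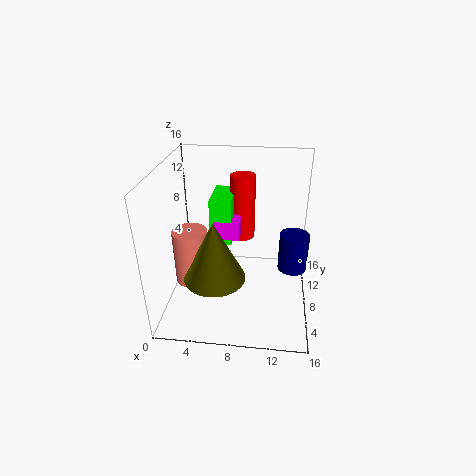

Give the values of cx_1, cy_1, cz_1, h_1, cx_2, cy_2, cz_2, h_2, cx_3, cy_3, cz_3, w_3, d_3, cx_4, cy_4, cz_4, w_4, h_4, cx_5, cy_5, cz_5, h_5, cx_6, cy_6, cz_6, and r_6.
cx_1 = 8, cy_1 = 13, cz_1 = 5.5, h_1 = 8, cx_2 = 2.5, cy_2 = 8, cz_2 = 2, h_2 = 6.5, cx_3 = 4.5, cy_3 = 9.5, cz_3 = 6, w_3 = 2.5, d_3 = 5, cx_4 = 5, cy_4 = 9, cz_4 = 7, w_4 = 3, h_4 = 2, cx_5 = 14, cy_5 = 6, cz_5 = 6, h_5 = 4, cx_6 = 5.5, cy_6 = 6.5, cz_6 = 3.5, r_6 = 3.5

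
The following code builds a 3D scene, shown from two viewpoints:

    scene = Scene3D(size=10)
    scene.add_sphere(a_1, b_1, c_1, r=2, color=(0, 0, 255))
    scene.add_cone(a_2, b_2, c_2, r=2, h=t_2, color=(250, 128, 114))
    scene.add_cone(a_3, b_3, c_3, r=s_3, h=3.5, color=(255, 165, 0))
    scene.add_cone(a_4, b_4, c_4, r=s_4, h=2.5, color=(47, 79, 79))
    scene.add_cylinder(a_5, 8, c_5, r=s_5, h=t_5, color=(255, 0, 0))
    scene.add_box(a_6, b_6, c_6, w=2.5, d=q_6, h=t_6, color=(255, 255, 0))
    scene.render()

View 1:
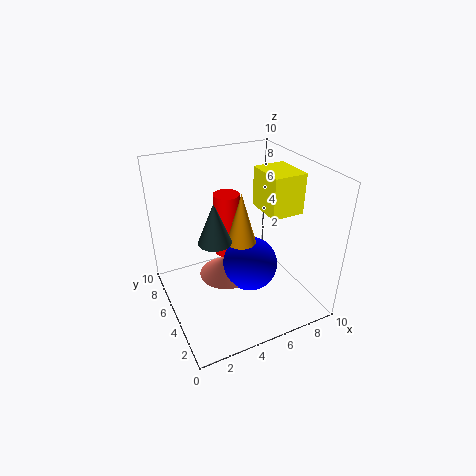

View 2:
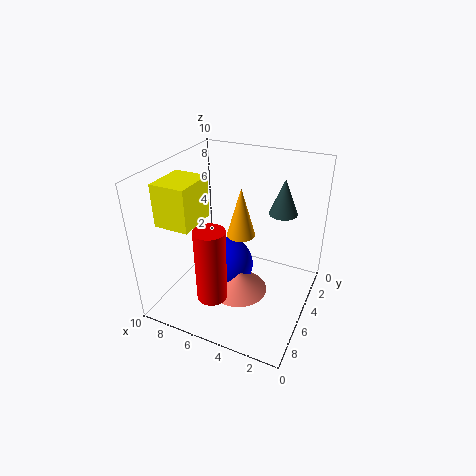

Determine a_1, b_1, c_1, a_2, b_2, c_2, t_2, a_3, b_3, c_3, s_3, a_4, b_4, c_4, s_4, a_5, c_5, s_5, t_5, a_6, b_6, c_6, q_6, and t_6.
a_1 = 6, b_1 = 5, c_1 = 2.5, a_2 = 4.5, b_2 = 6, c_2 = 1.5, t_2 = 1.5, a_3 = 5, b_3 = 4.5, c_3 = 5, s_3 = 1, a_4 = 2.5, b_4 = 3, c_4 = 6.5, s_4 = 1, a_5 = 5.5, c_5 = 2, s_5 = 1, t_5 = 5, a_6 = 7.5, b_6 = 4.5, c_6 = 6, q_6 = 3, t_6 = 3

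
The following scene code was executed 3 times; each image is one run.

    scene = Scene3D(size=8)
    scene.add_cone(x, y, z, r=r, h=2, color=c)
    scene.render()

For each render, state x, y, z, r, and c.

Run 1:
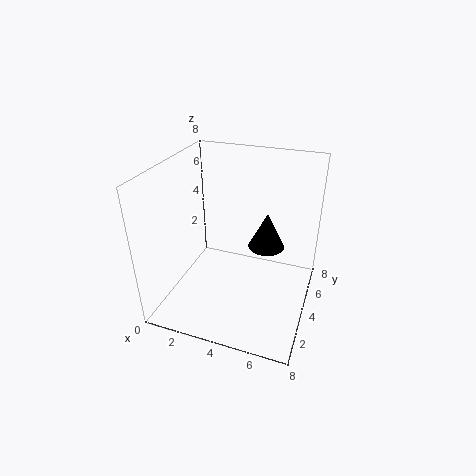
x = 5.5
y = 4.5
z = 3.5
r = 1
c = 'black'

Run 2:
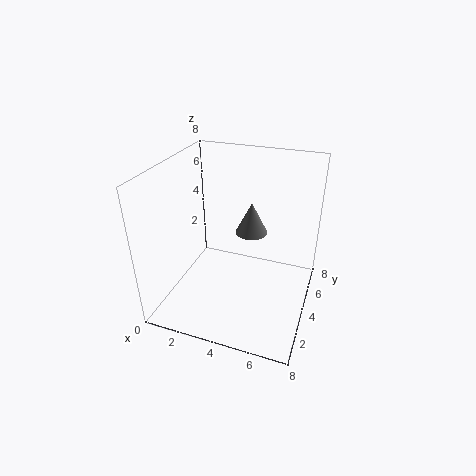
x = 4
y = 6.5
z = 3
r = 1
c = 'gray'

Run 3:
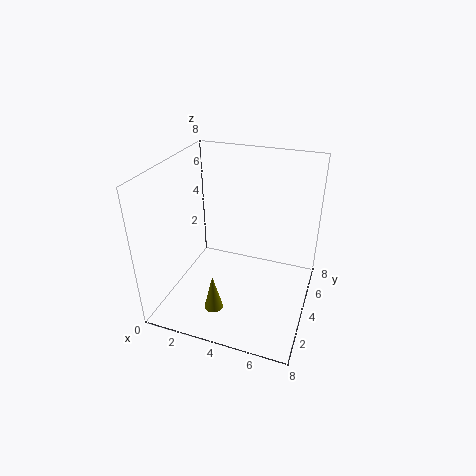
x = 3.5
y = 1.5
z = 1
r = 0.5
c = 'olive'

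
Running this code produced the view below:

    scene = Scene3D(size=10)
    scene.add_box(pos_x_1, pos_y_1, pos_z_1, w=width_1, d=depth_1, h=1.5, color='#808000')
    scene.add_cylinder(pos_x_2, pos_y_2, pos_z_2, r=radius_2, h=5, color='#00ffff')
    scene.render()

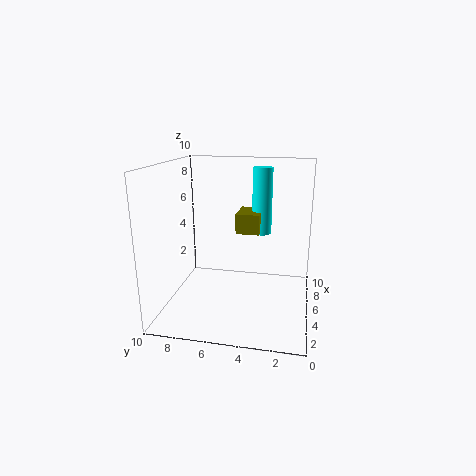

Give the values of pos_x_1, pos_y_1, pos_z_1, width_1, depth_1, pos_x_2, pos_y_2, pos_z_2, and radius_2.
pos_x_1 = 6.5, pos_y_1 = 3.75, pos_z_1 = 4.75, width_1 = 2.5, depth_1 = 1.75, pos_x_2 = 8, pos_y_2 = 3.75, pos_z_2 = 4.5, radius_2 = 0.75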